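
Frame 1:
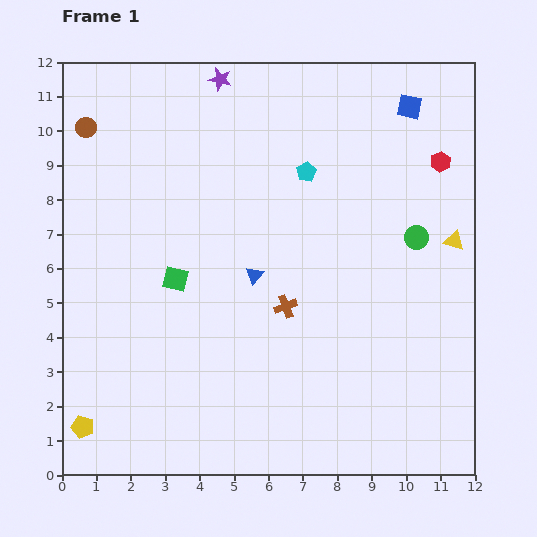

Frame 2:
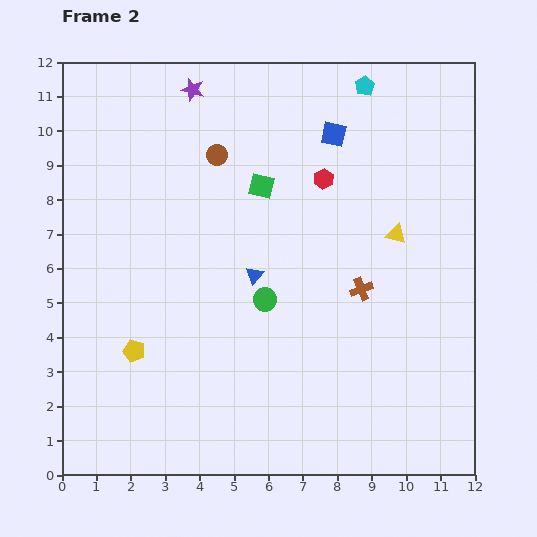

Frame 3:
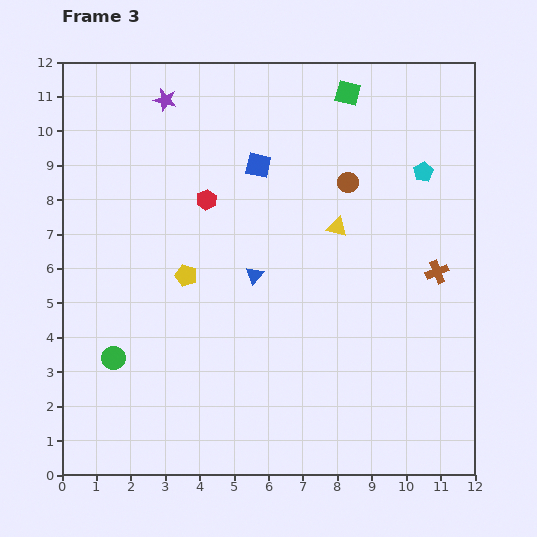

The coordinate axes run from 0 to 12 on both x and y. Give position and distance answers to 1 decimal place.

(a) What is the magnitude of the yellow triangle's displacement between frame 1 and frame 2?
1.7

The yellow triangle moved from (11.4, 6.8) to (9.7, 7.0), a distance of √(1.7² + 0.2²) ≈ 1.7.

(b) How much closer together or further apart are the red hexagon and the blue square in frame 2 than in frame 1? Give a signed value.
-0.5

Distance in frame 1: 1.8. Distance in frame 2: 1.3.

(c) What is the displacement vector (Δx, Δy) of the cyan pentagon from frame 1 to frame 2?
(1.7, 2.5)

The cyan pentagon was at (7.1, 8.8) in frame 1 and (8.8, 11.3) in frame 2.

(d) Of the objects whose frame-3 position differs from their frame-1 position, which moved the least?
the purple star

(moved 1.7)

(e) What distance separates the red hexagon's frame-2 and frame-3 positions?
3.5

The red hexagon moved from (7.6, 8.6) to (4.2, 8.0), a distance of √(3.4² + 0.6²) ≈ 3.5.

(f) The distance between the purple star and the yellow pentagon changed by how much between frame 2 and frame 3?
-2.7

Distance in frame 2: 7.8. Distance in frame 3: 5.1.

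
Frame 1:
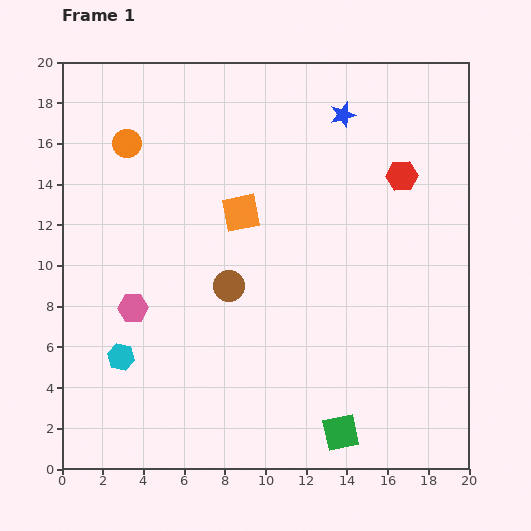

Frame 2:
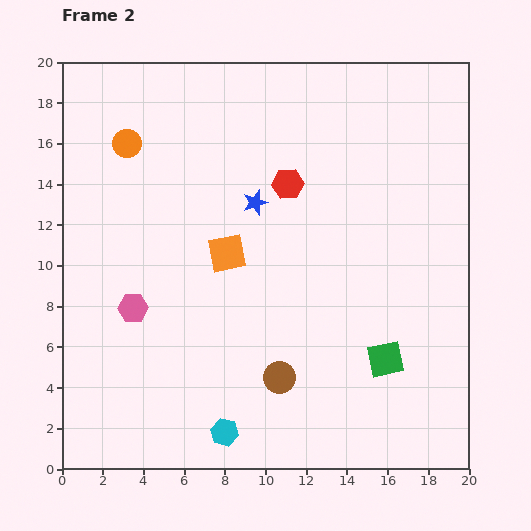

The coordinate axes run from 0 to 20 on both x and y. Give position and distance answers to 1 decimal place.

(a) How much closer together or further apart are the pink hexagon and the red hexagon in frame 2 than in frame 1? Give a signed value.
-5.0

Distance in frame 1: 14.7. Distance in frame 2: 9.7.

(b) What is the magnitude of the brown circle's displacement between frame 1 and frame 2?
5.1

The brown circle moved from (8.2, 9.0) to (10.7, 4.5), a distance of √(2.5² + 4.5²) ≈ 5.1.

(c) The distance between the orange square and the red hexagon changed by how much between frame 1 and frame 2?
-3.6

Distance in frame 1: 8.1. Distance in frame 2: 4.5.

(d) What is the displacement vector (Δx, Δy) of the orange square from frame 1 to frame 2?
(-0.7, -2.0)

The orange square was at (8.8, 12.6) in frame 1 and (8.1, 10.6) in frame 2.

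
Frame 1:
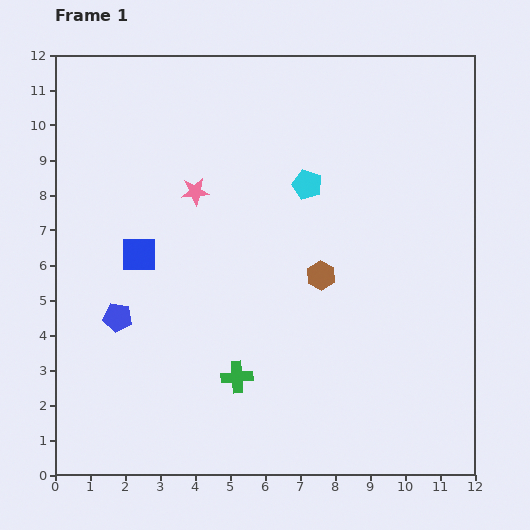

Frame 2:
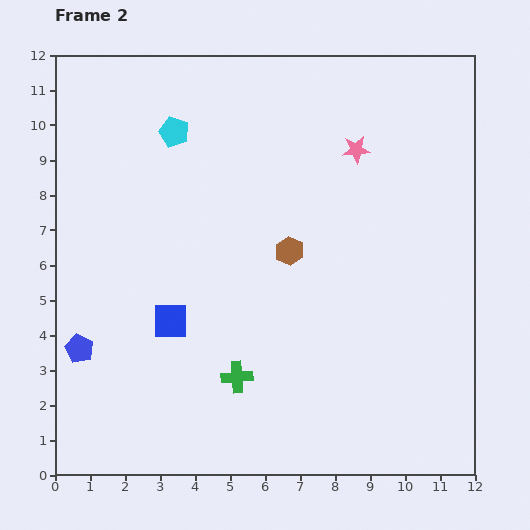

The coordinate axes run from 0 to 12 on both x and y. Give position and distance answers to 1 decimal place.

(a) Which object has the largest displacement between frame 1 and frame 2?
the pink star

(moved 4.8; next 4.1)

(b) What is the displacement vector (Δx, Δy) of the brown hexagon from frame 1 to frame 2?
(-0.9, 0.7)

The brown hexagon was at (7.6, 5.7) in frame 1 and (6.7, 6.4) in frame 2.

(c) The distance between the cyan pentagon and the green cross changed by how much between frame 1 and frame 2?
+1.3

Distance in frame 1: 5.9. Distance in frame 2: 7.2.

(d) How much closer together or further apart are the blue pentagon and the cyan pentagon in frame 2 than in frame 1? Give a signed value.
+0.2

Distance in frame 1: 6.6. Distance in frame 2: 6.8.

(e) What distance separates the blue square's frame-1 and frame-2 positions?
2.1

The blue square moved from (2.4, 6.3) to (3.3, 4.4), a distance of √(0.9² + 1.9²) ≈ 2.1.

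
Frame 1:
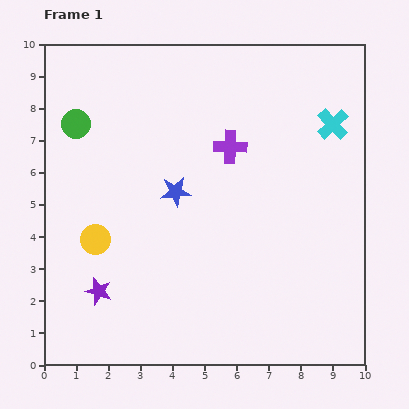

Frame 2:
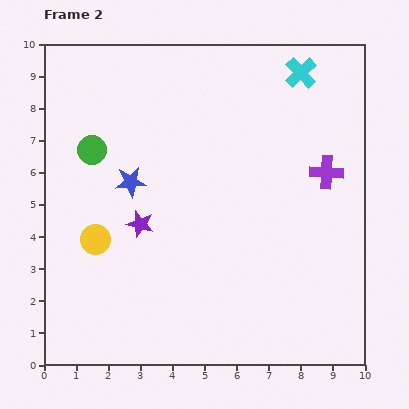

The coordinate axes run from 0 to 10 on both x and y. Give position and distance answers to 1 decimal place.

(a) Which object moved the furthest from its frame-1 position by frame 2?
the purple cross

(moved 3.1; next 2.5)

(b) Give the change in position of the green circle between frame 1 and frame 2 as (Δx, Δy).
(0.5, -0.8)

The green circle was at (1.0, 7.5) in frame 1 and (1.5, 6.7) in frame 2.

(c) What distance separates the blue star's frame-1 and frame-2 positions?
1.4

The blue star moved from (4.1, 5.4) to (2.7, 5.7), a distance of √(1.4² + 0.3²) ≈ 1.4.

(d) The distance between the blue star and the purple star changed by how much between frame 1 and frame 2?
-2.6

Distance in frame 1: 3.9. Distance in frame 2: 1.3.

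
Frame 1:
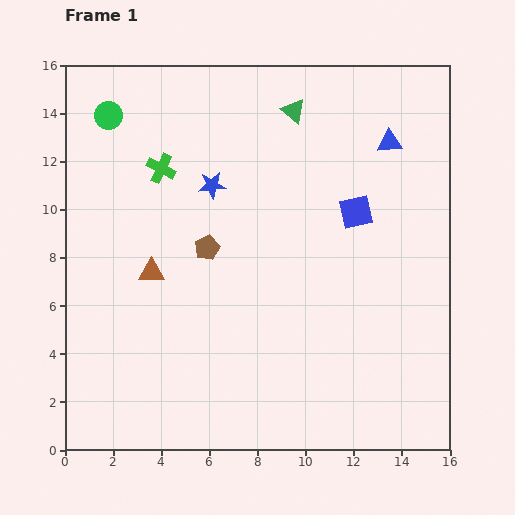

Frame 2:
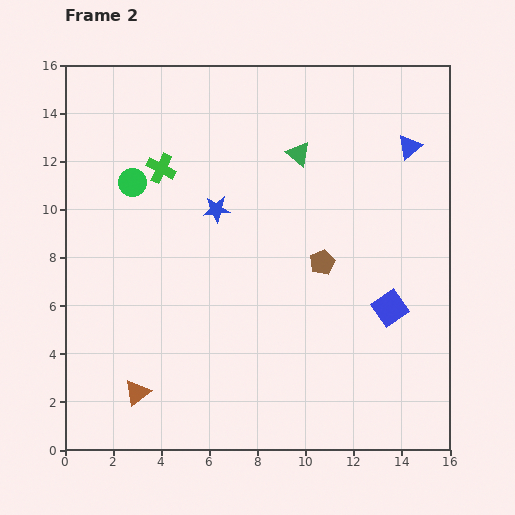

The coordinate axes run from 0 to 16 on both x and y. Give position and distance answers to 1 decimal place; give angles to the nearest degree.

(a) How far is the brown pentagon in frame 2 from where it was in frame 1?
4.8

The brown pentagon moved from (5.9, 8.4) to (10.7, 7.8), a distance of √(4.8² + 0.6²) ≈ 4.8.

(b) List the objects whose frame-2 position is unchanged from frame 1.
the green cross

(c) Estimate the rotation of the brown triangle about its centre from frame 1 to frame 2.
37° counter-clockwise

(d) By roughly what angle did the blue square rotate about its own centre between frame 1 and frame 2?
21° counter-clockwise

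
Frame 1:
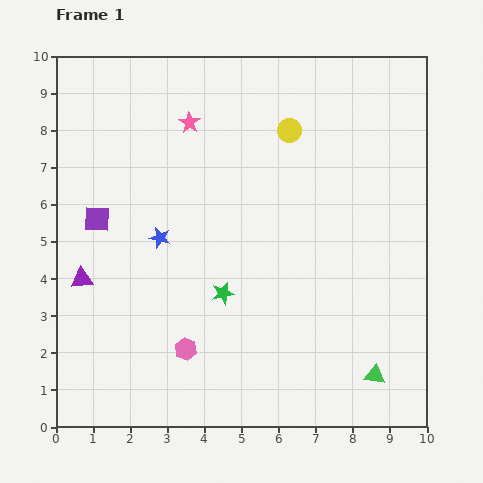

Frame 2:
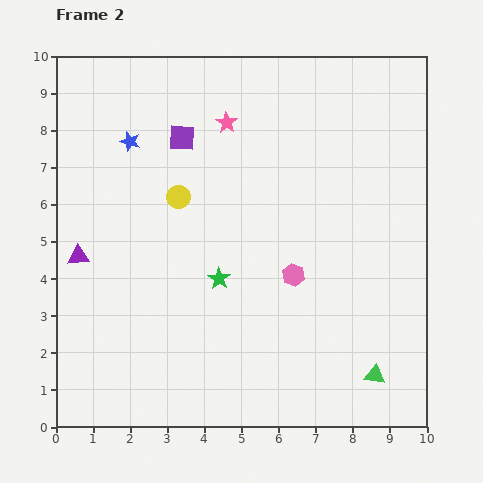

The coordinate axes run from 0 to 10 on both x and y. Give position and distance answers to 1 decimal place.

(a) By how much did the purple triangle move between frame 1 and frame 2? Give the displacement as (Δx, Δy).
(-0.1, 0.6)

The purple triangle was at (0.7, 4.0) in frame 1 and (0.6, 4.6) in frame 2.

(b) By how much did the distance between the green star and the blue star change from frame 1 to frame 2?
+2.1

Distance in frame 1: 2.3. Distance in frame 2: 4.4.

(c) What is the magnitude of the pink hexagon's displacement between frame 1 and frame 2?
3.5

The pink hexagon moved from (3.5, 2.1) to (6.4, 4.1), a distance of √(2.9² + 2.0²) ≈ 3.5.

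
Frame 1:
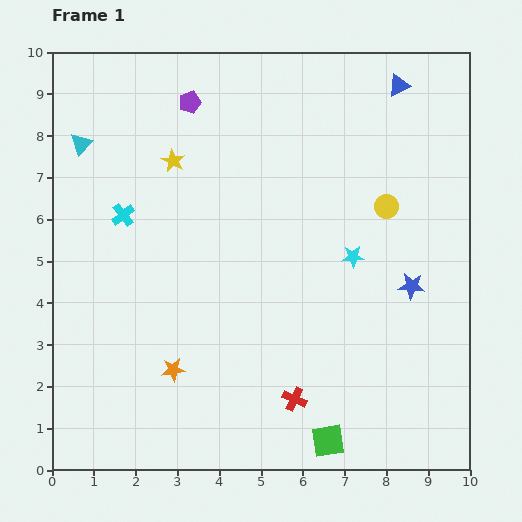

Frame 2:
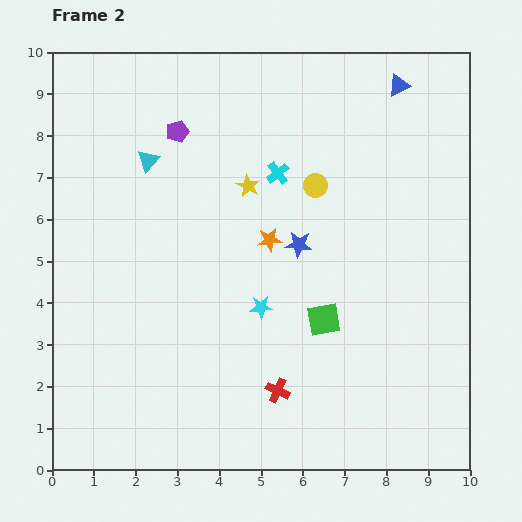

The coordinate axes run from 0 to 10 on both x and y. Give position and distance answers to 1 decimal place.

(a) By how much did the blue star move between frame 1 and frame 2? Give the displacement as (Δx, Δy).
(-2.7, 1.0)

The blue star was at (8.6, 4.4) in frame 1 and (5.9, 5.4) in frame 2.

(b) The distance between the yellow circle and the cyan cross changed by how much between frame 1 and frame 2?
-5.4

Distance in frame 1: 6.3. Distance in frame 2: 0.9.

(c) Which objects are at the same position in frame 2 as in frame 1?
the blue triangle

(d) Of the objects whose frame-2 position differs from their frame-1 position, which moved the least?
the red cross

(moved 0.4)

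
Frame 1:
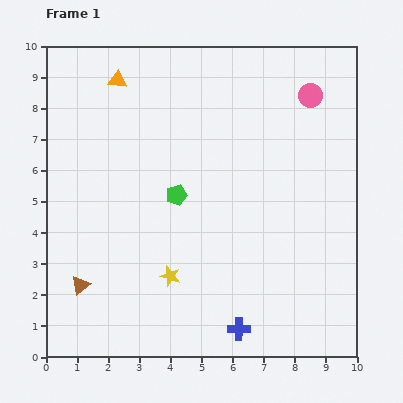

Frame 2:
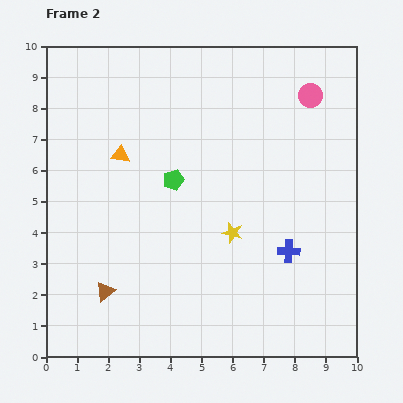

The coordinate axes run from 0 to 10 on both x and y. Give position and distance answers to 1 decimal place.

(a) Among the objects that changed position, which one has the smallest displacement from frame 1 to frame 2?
the green pentagon

(moved 0.5)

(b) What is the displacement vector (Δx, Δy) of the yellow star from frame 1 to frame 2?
(2.0, 1.4)

The yellow star was at (4.0, 2.6) in frame 1 and (6.0, 4.0) in frame 2.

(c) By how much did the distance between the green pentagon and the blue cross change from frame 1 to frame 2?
-0.3

Distance in frame 1: 4.7. Distance in frame 2: 4.4.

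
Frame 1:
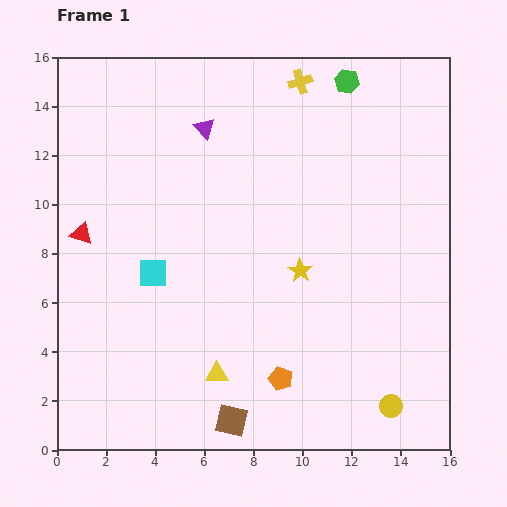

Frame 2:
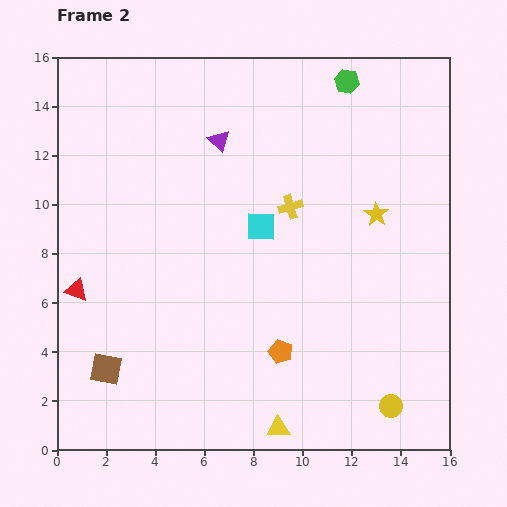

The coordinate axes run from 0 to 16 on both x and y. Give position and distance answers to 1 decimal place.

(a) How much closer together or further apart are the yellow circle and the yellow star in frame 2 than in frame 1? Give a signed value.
+1.2

Distance in frame 1: 6.6. Distance in frame 2: 7.8.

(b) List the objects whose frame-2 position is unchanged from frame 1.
the green hexagon, the yellow circle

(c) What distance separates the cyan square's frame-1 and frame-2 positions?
4.8

The cyan square moved from (3.9, 7.2) to (8.3, 9.1), a distance of √(4.4² + 1.9²) ≈ 4.8.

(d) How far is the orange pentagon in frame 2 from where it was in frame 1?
1.1

The orange pentagon moved from (9.1, 2.9) to (9.1, 4.0), a distance of √(0.0² + 1.1²) ≈ 1.1.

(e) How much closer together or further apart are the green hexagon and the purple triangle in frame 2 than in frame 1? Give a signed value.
-0.4

Distance in frame 1: 6.1. Distance in frame 2: 5.7.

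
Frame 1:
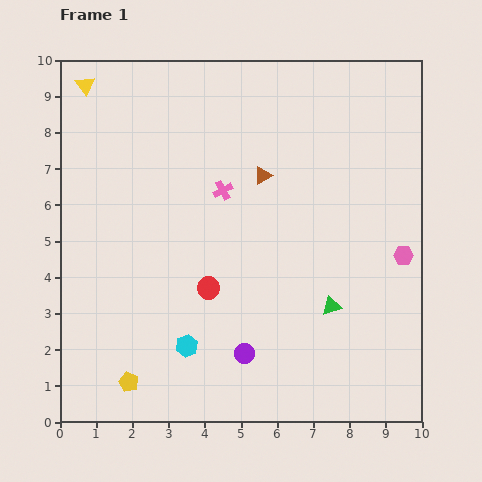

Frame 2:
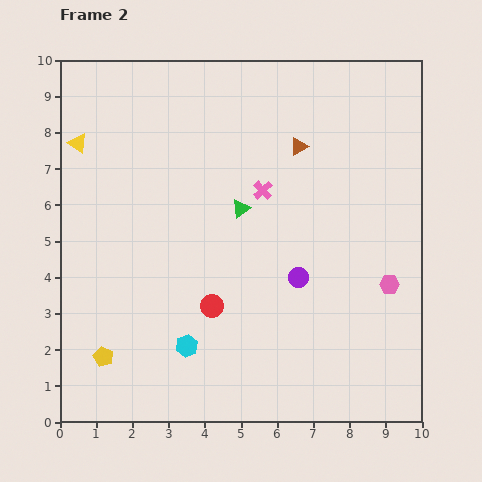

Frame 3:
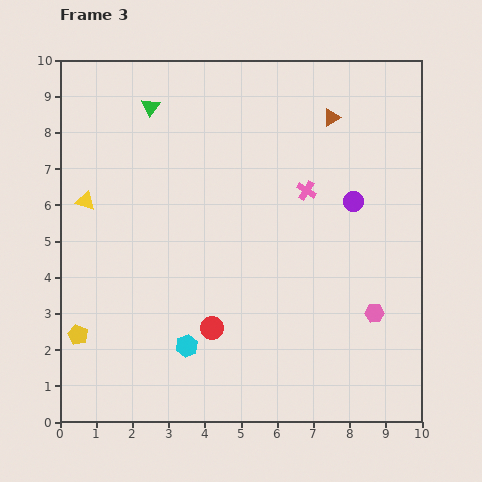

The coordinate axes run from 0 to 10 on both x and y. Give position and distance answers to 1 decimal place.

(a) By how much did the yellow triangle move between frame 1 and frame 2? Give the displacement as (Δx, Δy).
(-0.2, -1.6)

The yellow triangle was at (0.7, 9.3) in frame 1 and (0.5, 7.7) in frame 2.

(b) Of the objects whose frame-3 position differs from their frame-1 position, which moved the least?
the red circle

(moved 1.1)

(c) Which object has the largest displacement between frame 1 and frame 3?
the green triangle

(moved 7.4; next 5.2)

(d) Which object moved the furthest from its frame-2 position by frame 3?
the green triangle

(moved 3.8; next 2.6)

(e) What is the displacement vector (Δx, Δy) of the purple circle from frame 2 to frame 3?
(1.5, 2.1)

The purple circle was at (6.6, 4.0) in frame 2 and (8.1, 6.1) in frame 3.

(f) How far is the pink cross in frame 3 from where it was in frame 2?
1.2

The pink cross moved from (5.6, 6.4) to (6.8, 6.4), a distance of √(1.2² + 0.0²) ≈ 1.2.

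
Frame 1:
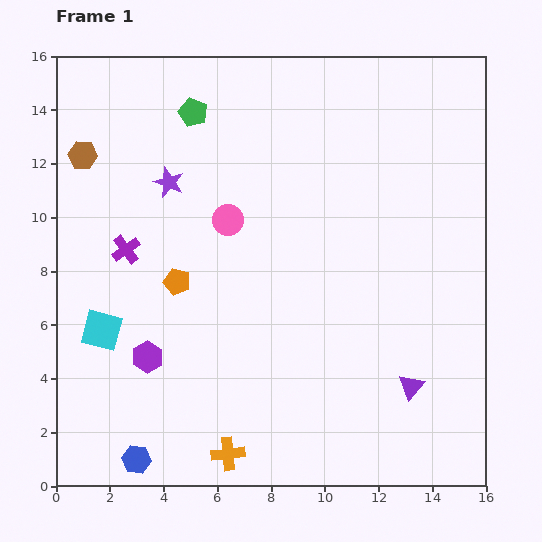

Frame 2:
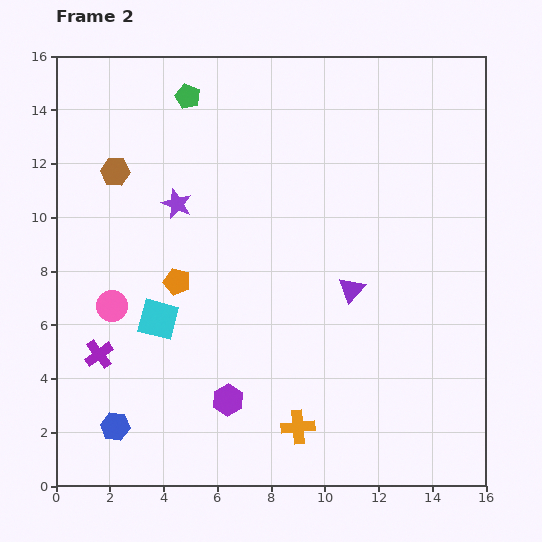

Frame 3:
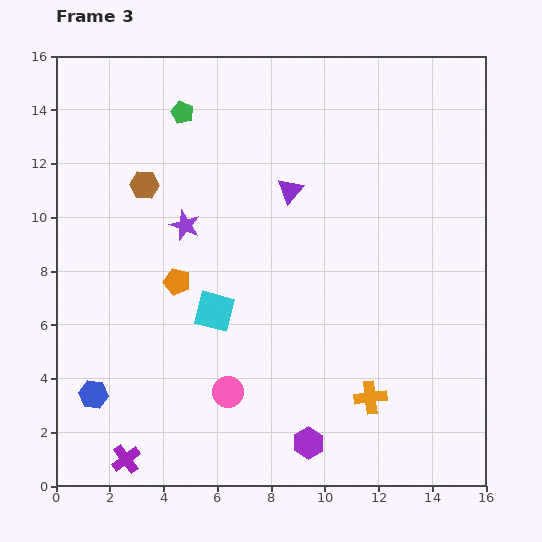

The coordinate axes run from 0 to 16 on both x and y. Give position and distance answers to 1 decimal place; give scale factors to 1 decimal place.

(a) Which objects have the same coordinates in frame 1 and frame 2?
the orange pentagon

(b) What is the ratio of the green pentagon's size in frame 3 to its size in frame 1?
0.8×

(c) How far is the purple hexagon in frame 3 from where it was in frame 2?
3.4

The purple hexagon moved from (6.4, 3.2) to (9.4, 1.6), a distance of √(3.0² + 1.6²) ≈ 3.4.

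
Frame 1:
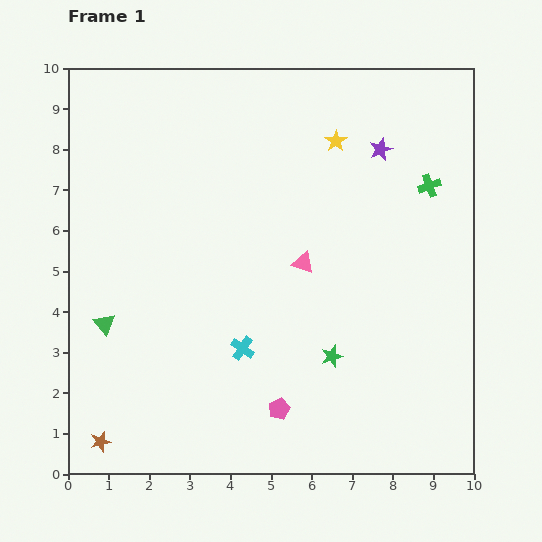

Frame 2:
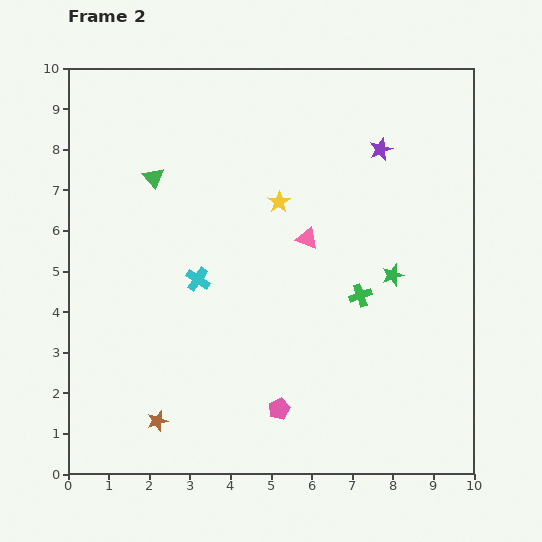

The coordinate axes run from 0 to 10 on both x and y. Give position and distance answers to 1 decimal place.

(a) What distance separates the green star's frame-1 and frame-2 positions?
2.5

The green star moved from (6.5, 2.9) to (8.0, 4.9), a distance of √(1.5² + 2.0²) ≈ 2.5.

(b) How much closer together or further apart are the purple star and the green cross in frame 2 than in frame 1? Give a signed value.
+2.1

Distance in frame 1: 1.5. Distance in frame 2: 3.6.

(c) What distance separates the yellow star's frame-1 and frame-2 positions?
2.1

The yellow star moved from (6.6, 8.2) to (5.2, 6.7), a distance of √(1.4² + 1.5²) ≈ 2.1.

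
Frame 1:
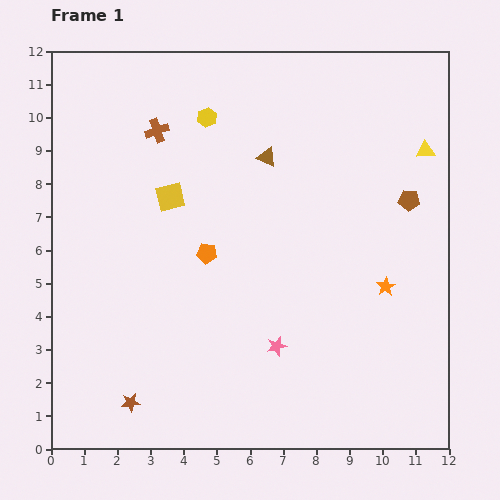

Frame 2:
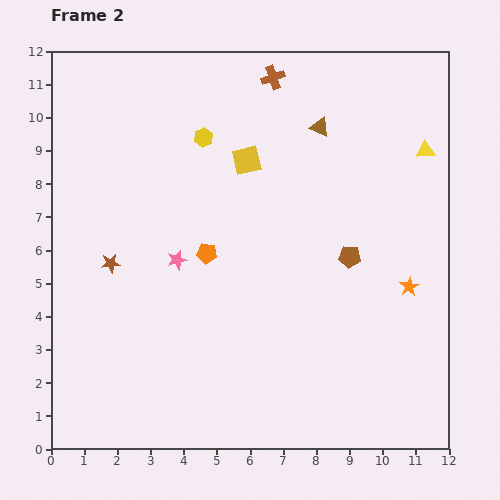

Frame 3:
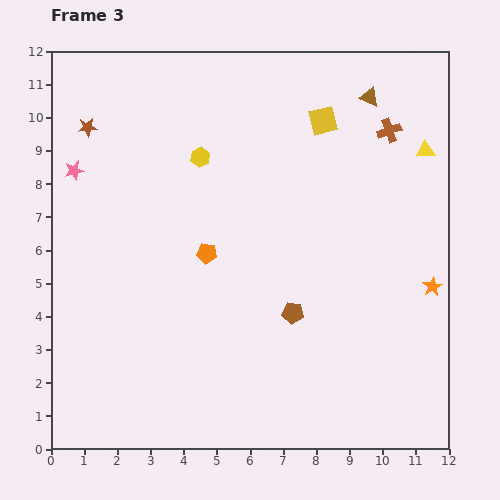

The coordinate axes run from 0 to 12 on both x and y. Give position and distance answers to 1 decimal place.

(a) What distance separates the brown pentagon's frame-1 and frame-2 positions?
2.5

The brown pentagon moved from (10.8, 7.5) to (9.0, 5.8), a distance of √(1.8² + 1.7²) ≈ 2.5.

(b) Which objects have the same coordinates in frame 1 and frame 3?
the yellow triangle, the orange pentagon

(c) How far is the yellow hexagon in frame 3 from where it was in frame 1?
1.2

The yellow hexagon moved from (4.7, 10.0) to (4.5, 8.8), a distance of √(0.2² + 1.2²) ≈ 1.2.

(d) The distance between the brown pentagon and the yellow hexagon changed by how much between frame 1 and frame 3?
-1.1

Distance in frame 1: 6.6. Distance in frame 3: 5.5.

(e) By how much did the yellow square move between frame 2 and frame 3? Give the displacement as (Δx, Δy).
(2.3, 1.2)

The yellow square was at (5.9, 8.7) in frame 2 and (8.2, 9.9) in frame 3.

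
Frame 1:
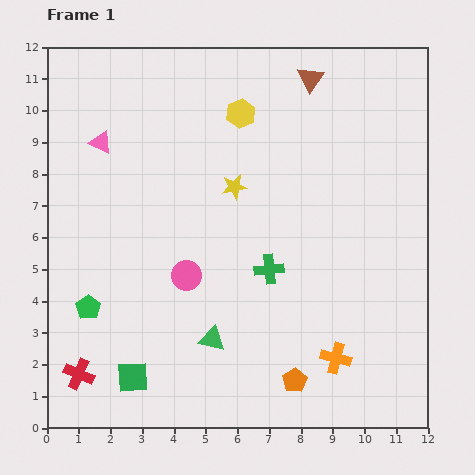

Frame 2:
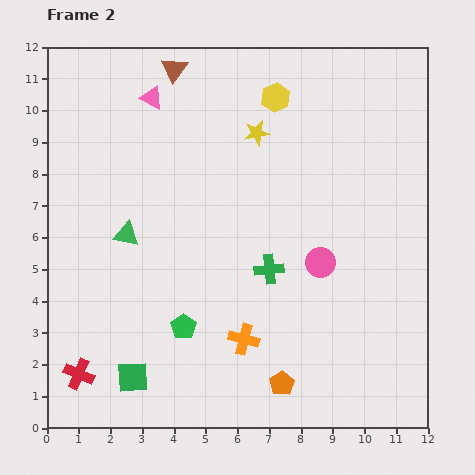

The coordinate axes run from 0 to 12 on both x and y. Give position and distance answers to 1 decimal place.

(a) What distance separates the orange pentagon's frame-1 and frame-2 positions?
0.4

The orange pentagon moved from (7.8, 1.5) to (7.4, 1.4), a distance of √(0.4² + 0.1²) ≈ 0.4.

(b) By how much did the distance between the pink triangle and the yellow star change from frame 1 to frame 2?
-0.9

Distance in frame 1: 4.4. Distance in frame 2: 3.5.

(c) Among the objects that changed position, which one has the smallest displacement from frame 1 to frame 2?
the orange pentagon

(moved 0.4)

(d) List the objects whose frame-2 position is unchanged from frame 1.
the red cross, the green square, the green cross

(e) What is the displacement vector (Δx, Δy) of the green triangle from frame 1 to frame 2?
(-2.7, 3.3)

The green triangle was at (5.2, 2.8) in frame 1 and (2.5, 6.1) in frame 2.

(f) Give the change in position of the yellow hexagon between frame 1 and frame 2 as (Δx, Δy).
(1.1, 0.5)

The yellow hexagon was at (6.1, 9.9) in frame 1 and (7.2, 10.4) in frame 2.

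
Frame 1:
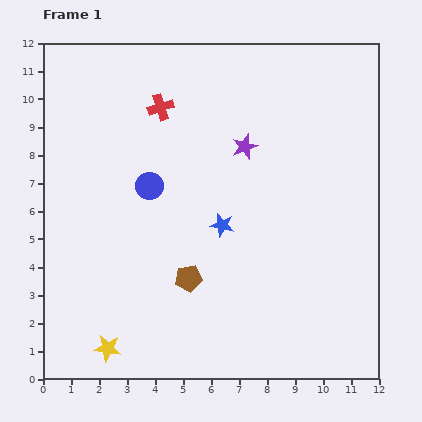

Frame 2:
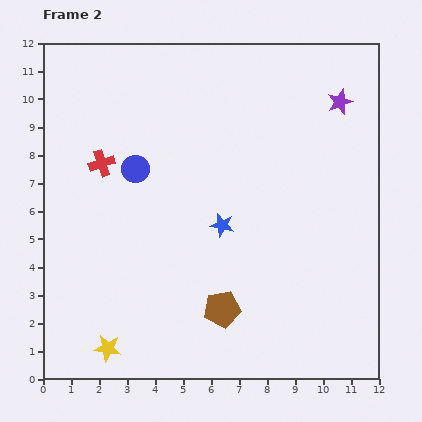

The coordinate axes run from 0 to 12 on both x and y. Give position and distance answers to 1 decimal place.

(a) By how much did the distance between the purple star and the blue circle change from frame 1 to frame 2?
+4.0

Distance in frame 1: 3.7. Distance in frame 2: 7.7.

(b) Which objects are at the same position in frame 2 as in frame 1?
the yellow star, the blue star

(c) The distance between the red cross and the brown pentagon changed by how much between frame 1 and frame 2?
+0.5

Distance in frame 1: 6.2. Distance in frame 2: 6.7.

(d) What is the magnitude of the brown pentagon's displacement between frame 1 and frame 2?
1.6

The brown pentagon moved from (5.2, 3.6) to (6.4, 2.5), a distance of √(1.2² + 1.1²) ≈ 1.6.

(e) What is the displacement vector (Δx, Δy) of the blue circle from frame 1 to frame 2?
(-0.5, 0.6)

The blue circle was at (3.8, 6.9) in frame 1 and (3.3, 7.5) in frame 2.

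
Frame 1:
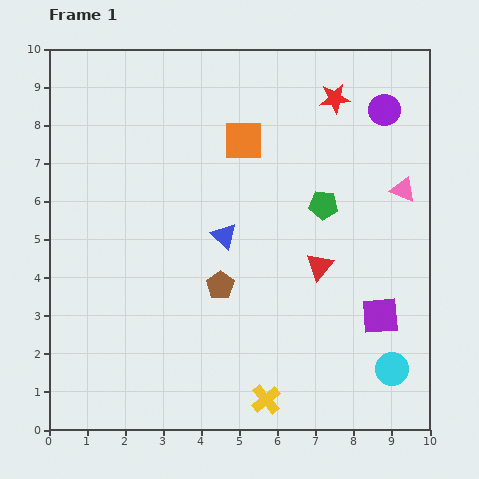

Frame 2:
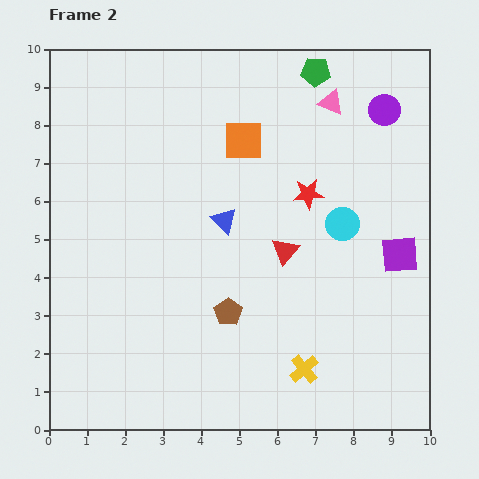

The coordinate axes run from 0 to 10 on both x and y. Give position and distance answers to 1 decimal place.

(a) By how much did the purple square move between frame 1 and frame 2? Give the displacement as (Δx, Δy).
(0.5, 1.6)

The purple square was at (8.7, 3.0) in frame 1 and (9.2, 4.6) in frame 2.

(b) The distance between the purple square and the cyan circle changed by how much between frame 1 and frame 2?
+0.3

Distance in frame 1: 1.4. Distance in frame 2: 1.7.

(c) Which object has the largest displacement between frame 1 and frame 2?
the cyan circle

(moved 4.0; next 3.5)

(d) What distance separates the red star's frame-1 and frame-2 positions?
2.6

The red star moved from (7.5, 8.7) to (6.8, 6.2), a distance of √(0.7² + 2.5²) ≈ 2.6.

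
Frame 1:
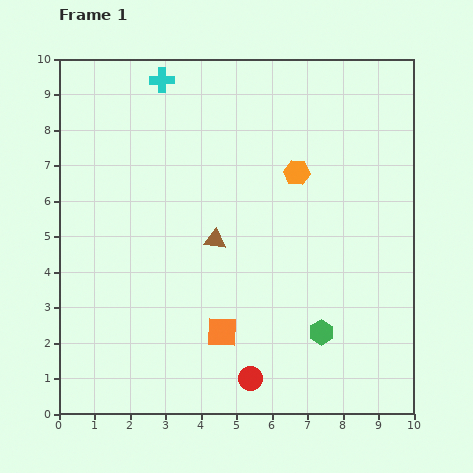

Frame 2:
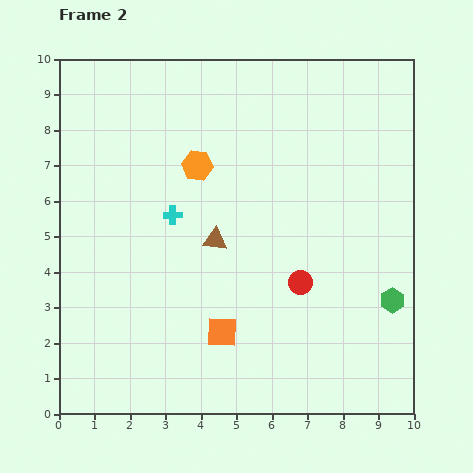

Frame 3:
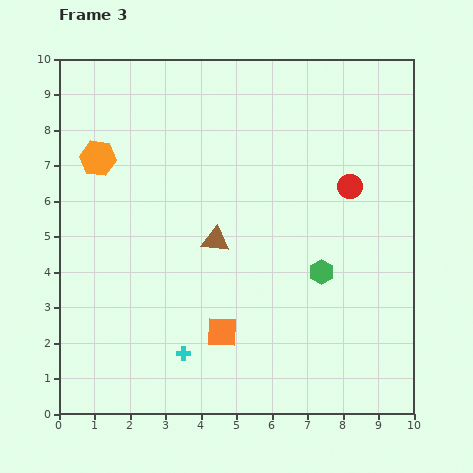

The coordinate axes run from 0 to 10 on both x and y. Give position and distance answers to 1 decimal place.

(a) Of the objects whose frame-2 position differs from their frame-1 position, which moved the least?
the green hexagon

(moved 2.2)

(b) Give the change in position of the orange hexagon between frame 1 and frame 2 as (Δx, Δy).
(-2.8, 0.2)

The orange hexagon was at (6.7, 6.8) in frame 1 and (3.9, 7.0) in frame 2.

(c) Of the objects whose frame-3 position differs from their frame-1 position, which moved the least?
the green hexagon

(moved 1.7)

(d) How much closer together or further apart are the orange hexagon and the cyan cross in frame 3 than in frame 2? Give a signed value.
+4.4

Distance in frame 2: 1.6. Distance in frame 3: 6.0.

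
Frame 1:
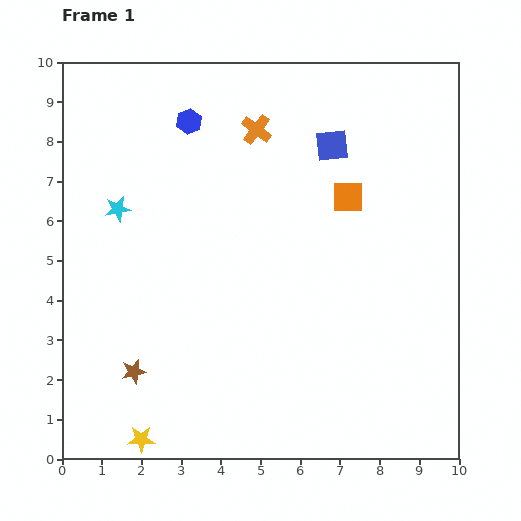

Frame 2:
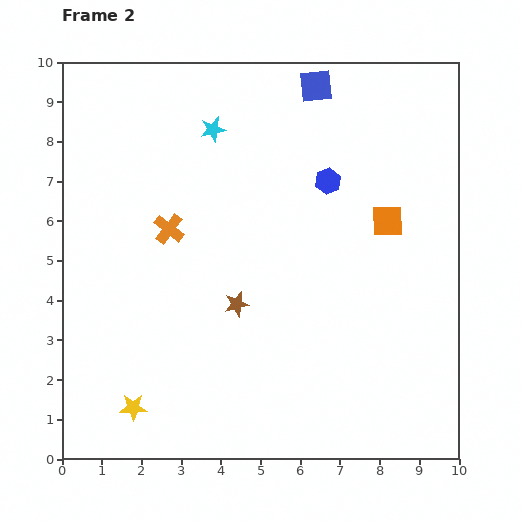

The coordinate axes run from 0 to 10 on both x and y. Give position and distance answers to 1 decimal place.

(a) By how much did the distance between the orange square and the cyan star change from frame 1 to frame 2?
-0.8

Distance in frame 1: 5.8. Distance in frame 2: 5.0.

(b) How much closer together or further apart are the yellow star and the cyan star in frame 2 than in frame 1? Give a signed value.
+1.5

Distance in frame 1: 5.8. Distance in frame 2: 7.3.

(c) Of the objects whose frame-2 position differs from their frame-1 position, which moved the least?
the yellow star

(moved 0.8)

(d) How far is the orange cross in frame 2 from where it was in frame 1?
3.3

The orange cross moved from (4.9, 8.3) to (2.7, 5.8), a distance of √(2.2² + 2.5²) ≈ 3.3.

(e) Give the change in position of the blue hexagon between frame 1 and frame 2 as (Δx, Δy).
(3.5, -1.5)

The blue hexagon was at (3.2, 8.5) in frame 1 and (6.7, 7.0) in frame 2.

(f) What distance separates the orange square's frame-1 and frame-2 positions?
1.2

The orange square moved from (7.2, 6.6) to (8.2, 6.0), a distance of √(1.0² + 0.6²) ≈ 1.2.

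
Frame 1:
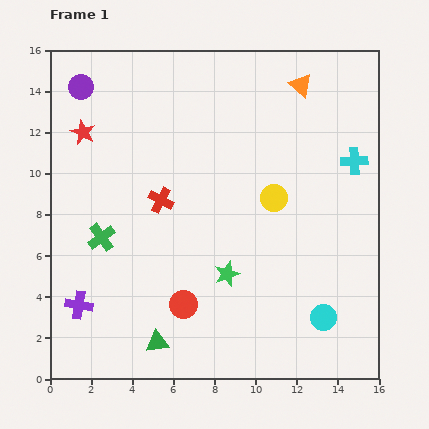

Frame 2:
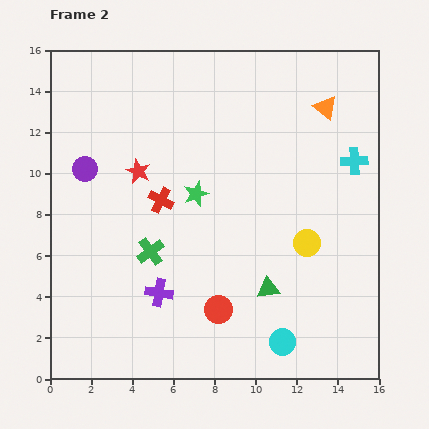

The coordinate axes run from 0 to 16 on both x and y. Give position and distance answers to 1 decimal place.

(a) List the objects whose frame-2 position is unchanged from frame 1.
the red cross, the cyan cross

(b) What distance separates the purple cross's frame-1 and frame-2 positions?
3.9

The purple cross moved from (1.4, 3.6) to (5.3, 4.2), a distance of √(3.9² + 0.6²) ≈ 3.9.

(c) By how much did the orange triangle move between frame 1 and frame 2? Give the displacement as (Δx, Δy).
(1.2, -1.1)

The orange triangle was at (12.2, 14.3) in frame 1 and (13.4, 13.2) in frame 2.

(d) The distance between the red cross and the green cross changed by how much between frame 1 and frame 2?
-0.9

Distance in frame 1: 3.4. Distance in frame 2: 2.5.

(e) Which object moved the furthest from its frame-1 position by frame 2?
the green triangle

(moved 6.0; next 4.2)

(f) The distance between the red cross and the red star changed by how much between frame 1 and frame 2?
-3.2

Distance in frame 1: 5.0. Distance in frame 2: 1.8.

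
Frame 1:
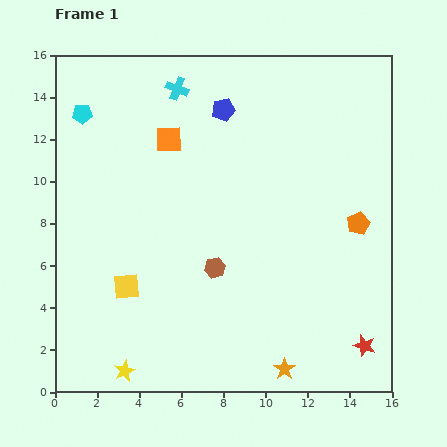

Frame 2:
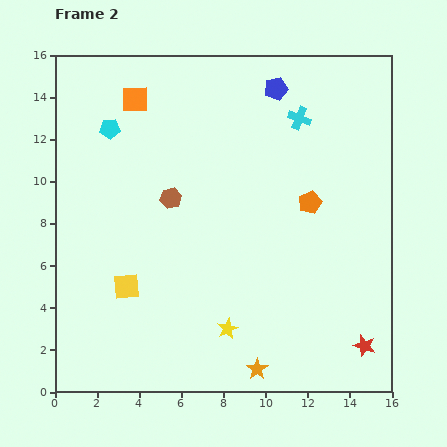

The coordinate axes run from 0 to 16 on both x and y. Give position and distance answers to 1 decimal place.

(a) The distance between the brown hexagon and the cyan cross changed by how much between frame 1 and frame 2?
-1.5

Distance in frame 1: 8.7. Distance in frame 2: 7.2.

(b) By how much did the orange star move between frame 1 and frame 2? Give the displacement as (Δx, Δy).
(-1.3, 0.0)

The orange star was at (10.9, 1.1) in frame 1 and (9.6, 1.1) in frame 2.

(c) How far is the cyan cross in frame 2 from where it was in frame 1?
6.0

The cyan cross moved from (5.8, 14.4) to (11.6, 13.0), a distance of √(5.8² + 1.4²) ≈ 6.0.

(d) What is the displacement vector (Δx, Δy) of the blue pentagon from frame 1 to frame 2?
(2.5, 1.0)

The blue pentagon was at (8.0, 13.4) in frame 1 and (10.5, 14.4) in frame 2.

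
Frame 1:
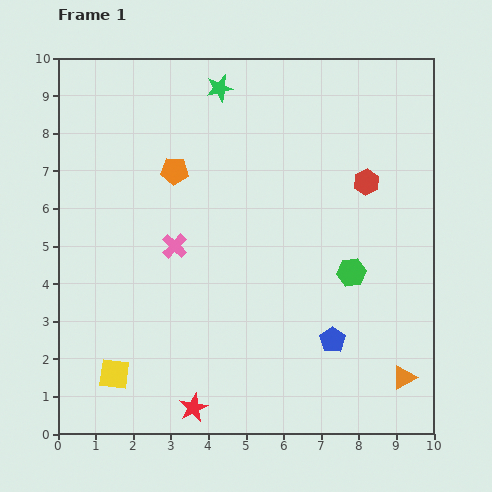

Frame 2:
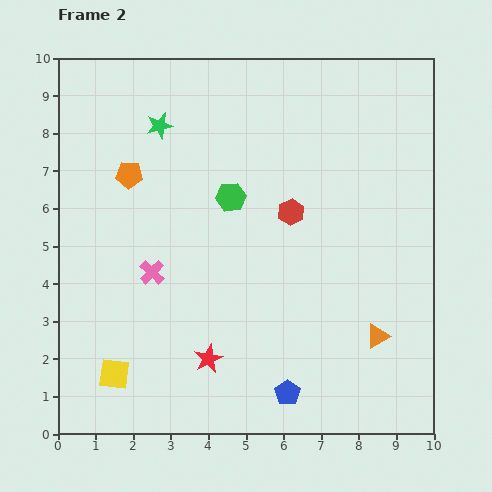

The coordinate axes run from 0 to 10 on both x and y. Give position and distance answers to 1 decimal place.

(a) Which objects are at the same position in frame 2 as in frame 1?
the yellow square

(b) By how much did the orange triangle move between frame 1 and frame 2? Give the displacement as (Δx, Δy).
(-0.7, 1.1)

The orange triangle was at (9.2, 1.5) in frame 1 and (8.5, 2.6) in frame 2.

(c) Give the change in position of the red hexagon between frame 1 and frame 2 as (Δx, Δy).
(-2.0, -0.8)

The red hexagon was at (8.2, 6.7) in frame 1 and (6.2, 5.9) in frame 2.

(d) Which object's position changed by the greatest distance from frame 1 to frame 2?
the green hexagon

(moved 3.8; next 2.2)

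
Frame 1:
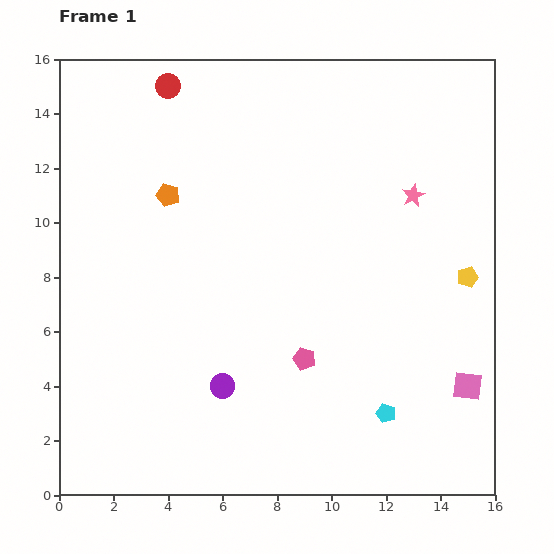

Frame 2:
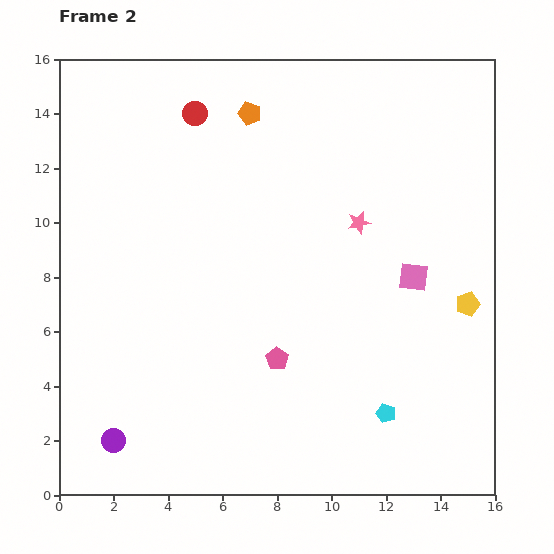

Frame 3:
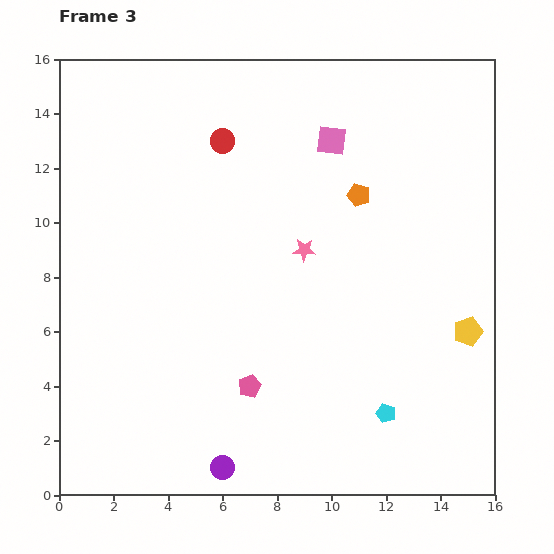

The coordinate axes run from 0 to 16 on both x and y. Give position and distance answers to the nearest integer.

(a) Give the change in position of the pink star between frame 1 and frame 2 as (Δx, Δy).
(-2, -1)

The pink star was at (13, 11) in frame 1 and (11, 10) in frame 2.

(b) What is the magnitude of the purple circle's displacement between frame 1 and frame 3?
3

The purple circle moved from (6, 4) to (6, 1), a distance of √(0² + 3²) ≈ 3.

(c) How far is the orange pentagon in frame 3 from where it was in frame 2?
5

The orange pentagon moved from (7, 14) to (11, 11), a distance of √(4² + 3²) ≈ 5.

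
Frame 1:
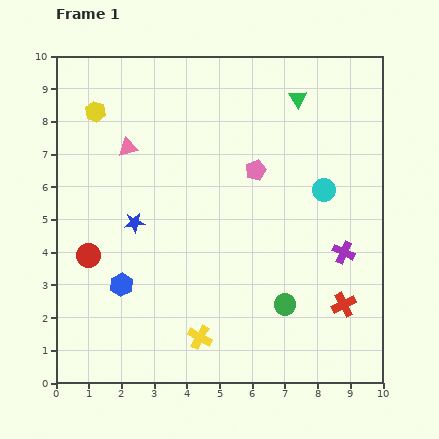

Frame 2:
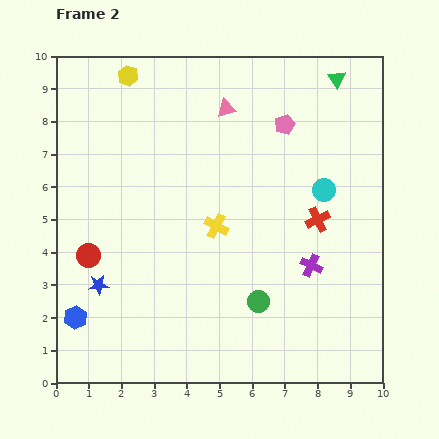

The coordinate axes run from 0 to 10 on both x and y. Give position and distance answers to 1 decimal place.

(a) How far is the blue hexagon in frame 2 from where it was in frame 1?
1.7

The blue hexagon moved from (2.0, 3.0) to (0.6, 2.0), a distance of √(1.4² + 1.0²) ≈ 1.7.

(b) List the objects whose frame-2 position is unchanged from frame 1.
the red circle, the cyan circle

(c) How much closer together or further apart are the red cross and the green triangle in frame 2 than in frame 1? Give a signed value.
-2.2

Distance in frame 1: 6.5. Distance in frame 2: 4.3.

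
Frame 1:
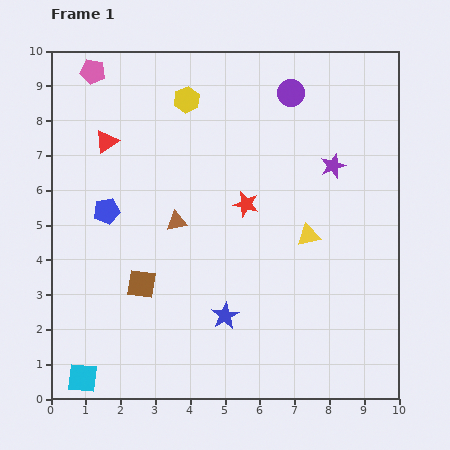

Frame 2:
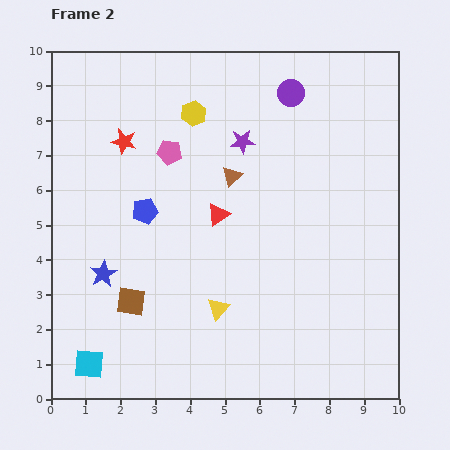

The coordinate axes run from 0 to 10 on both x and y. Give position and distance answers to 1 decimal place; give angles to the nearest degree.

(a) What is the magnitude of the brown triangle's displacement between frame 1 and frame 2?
2.1

The brown triangle moved from (3.6, 5.1) to (5.2, 6.4), a distance of √(1.6² + 1.3²) ≈ 2.1.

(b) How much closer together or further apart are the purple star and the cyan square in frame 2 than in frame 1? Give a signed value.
-1.6

Distance in frame 1: 9.4. Distance in frame 2: 7.8.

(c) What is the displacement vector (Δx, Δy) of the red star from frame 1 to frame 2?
(-3.5, 1.8)

The red star was at (5.6, 5.6) in frame 1 and (2.1, 7.4) in frame 2.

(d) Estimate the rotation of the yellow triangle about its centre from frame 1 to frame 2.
36° counter-clockwise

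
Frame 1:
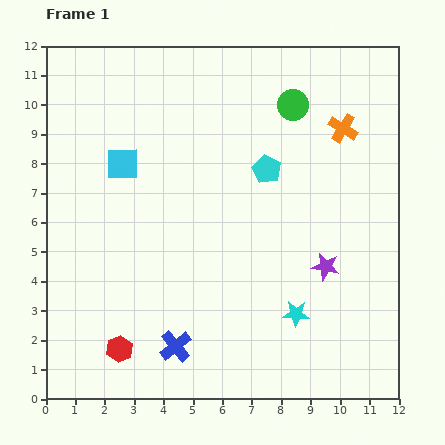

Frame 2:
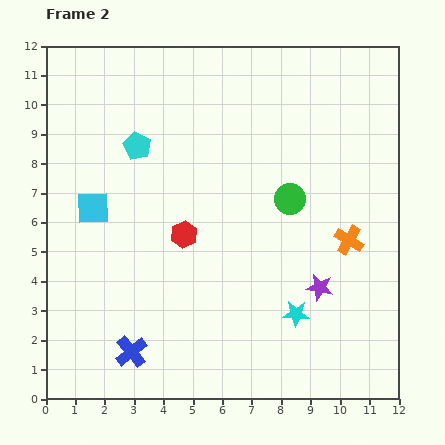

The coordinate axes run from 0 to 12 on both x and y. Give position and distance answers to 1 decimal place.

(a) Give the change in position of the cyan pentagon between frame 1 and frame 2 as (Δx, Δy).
(-4.4, 0.8)

The cyan pentagon was at (7.5, 7.8) in frame 1 and (3.1, 8.6) in frame 2.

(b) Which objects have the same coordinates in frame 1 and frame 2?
the cyan star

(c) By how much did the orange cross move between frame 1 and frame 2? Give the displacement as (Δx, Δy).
(0.2, -3.8)

The orange cross was at (10.1, 9.2) in frame 1 and (10.3, 5.4) in frame 2.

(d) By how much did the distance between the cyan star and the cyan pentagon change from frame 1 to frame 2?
+2.9

Distance in frame 1: 5.0. Distance in frame 2: 7.9.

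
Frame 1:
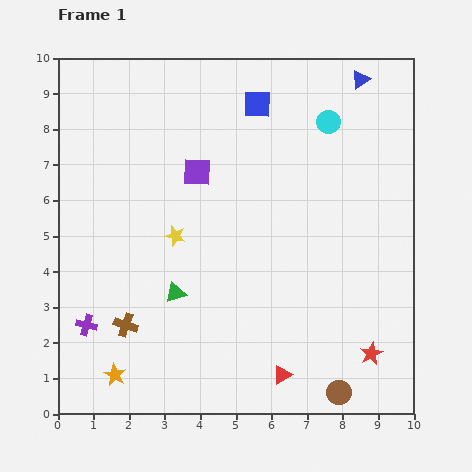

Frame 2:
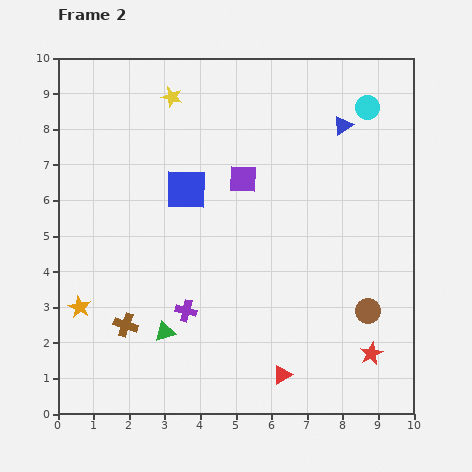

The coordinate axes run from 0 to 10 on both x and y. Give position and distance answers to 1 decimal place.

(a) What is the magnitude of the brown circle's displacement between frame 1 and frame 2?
2.4

The brown circle moved from (7.9, 0.6) to (8.7, 2.9), a distance of √(0.8² + 2.3²) ≈ 2.4.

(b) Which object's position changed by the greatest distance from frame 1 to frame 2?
the yellow star

(moved 3.9; next 3.1)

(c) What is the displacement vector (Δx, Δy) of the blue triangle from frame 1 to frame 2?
(-0.5, -1.3)

The blue triangle was at (8.5, 9.4) in frame 1 and (8.0, 8.1) in frame 2.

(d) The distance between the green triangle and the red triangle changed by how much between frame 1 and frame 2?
-0.3

Distance in frame 1: 3.8. Distance in frame 2: 3.5.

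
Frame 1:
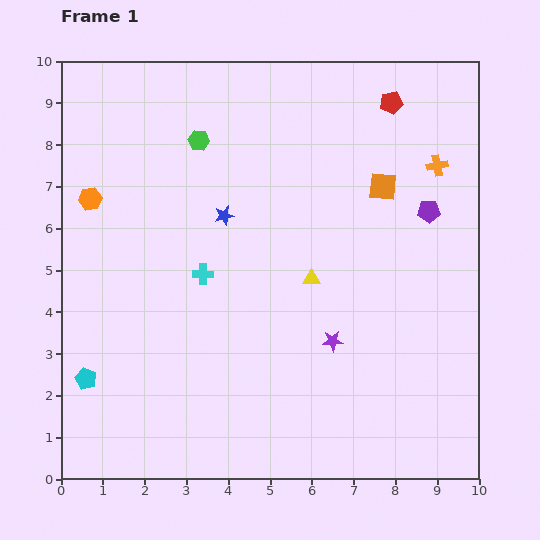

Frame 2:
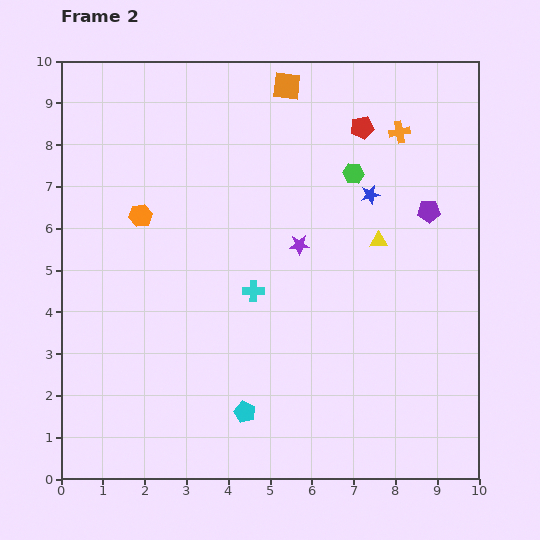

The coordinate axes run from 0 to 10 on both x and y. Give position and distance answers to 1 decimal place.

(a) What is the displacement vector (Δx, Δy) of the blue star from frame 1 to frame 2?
(3.5, 0.5)

The blue star was at (3.9, 6.3) in frame 1 and (7.4, 6.8) in frame 2.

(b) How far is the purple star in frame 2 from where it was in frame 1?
2.4

The purple star moved from (6.5, 3.3) to (5.7, 5.6), a distance of √(0.8² + 2.3²) ≈ 2.4.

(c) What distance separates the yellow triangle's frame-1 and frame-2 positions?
1.8

The yellow triangle moved from (6.0, 4.8) to (7.6, 5.7), a distance of √(1.6² + 0.9²) ≈ 1.8.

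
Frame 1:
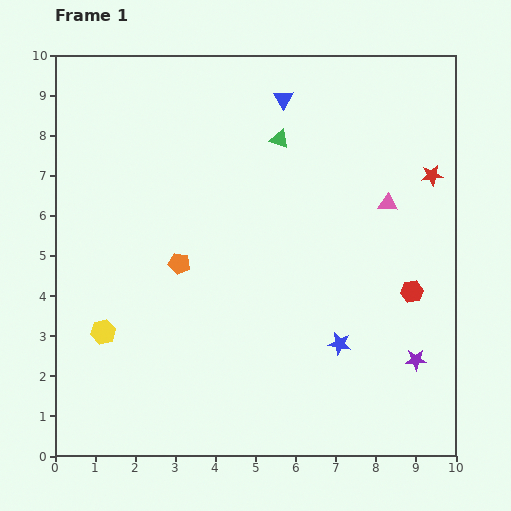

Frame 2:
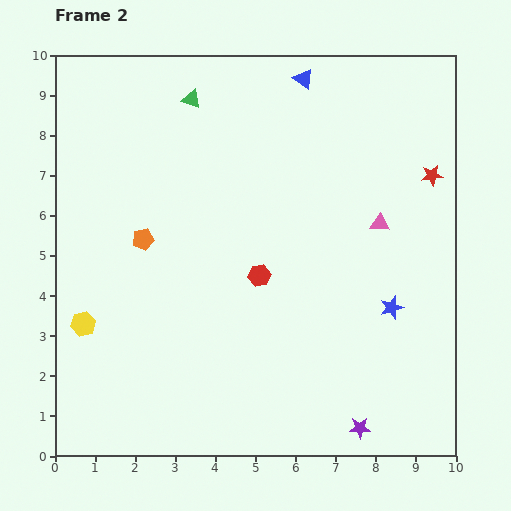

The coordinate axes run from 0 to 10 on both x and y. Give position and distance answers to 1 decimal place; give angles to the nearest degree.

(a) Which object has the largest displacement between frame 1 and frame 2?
the red hexagon

(moved 3.8; next 2.4)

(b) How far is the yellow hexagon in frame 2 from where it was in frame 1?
0.5

The yellow hexagon moved from (1.2, 3.1) to (0.7, 3.3), a distance of √(0.5² + 0.2²) ≈ 0.5.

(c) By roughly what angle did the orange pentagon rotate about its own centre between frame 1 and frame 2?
25° counter-clockwise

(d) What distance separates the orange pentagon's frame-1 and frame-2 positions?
1.1

The orange pentagon moved from (3.1, 4.8) to (2.2, 5.4), a distance of √(0.9² + 0.6²) ≈ 1.1.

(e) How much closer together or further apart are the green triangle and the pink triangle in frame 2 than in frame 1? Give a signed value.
+2.5

Distance in frame 1: 3.1. Distance in frame 2: 5.6.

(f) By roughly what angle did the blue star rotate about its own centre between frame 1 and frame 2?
30° counter-clockwise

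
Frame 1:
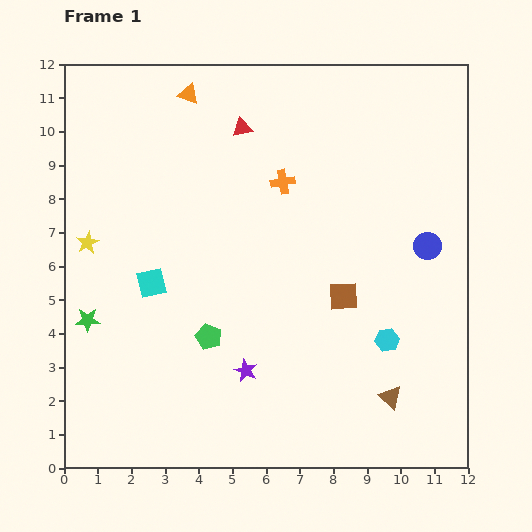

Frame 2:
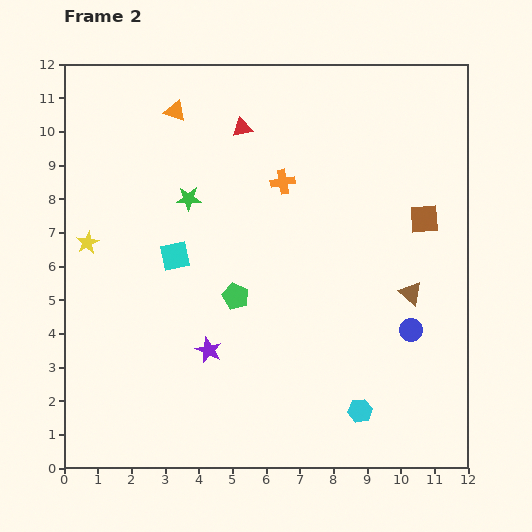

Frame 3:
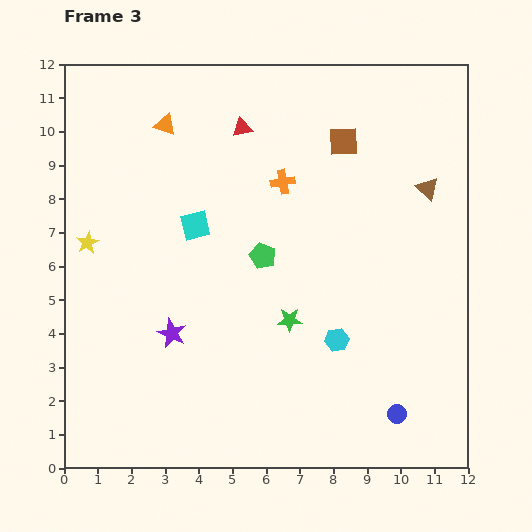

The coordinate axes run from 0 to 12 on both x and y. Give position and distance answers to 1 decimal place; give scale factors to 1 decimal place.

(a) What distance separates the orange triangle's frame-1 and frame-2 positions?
0.6

The orange triangle moved from (3.7, 11.1) to (3.3, 10.6), a distance of √(0.4² + 0.5²) ≈ 0.6.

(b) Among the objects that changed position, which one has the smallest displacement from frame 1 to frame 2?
the orange triangle

(moved 0.6)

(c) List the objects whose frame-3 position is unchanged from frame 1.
the yellow star, the red triangle, the orange cross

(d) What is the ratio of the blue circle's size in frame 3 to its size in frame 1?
0.7×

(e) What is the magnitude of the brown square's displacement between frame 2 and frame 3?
3.3

The brown square moved from (10.7, 7.4) to (8.3, 9.7), a distance of √(2.4² + 2.3²) ≈ 3.3.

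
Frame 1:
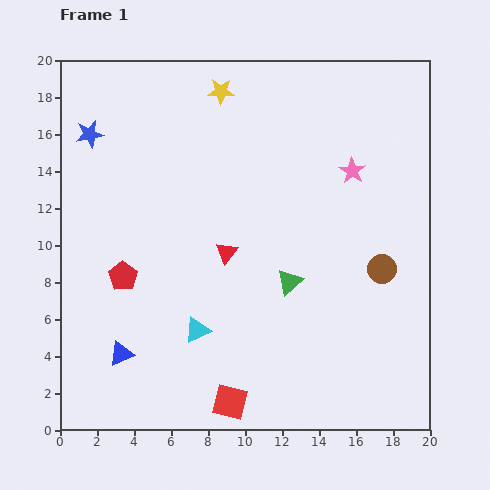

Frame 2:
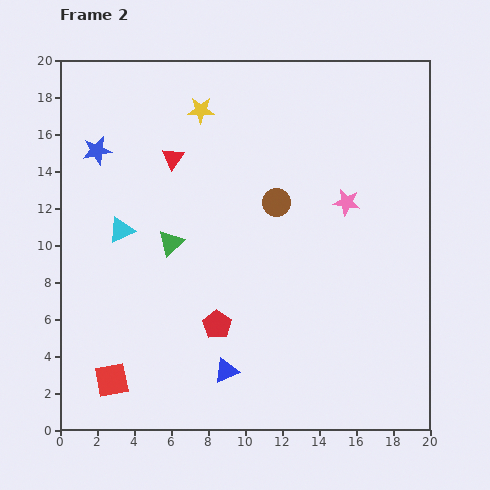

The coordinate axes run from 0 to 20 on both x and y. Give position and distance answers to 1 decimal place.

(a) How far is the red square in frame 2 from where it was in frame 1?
6.5

The red square moved from (9.2, 1.5) to (2.8, 2.7), a distance of √(6.4² + 1.2²) ≈ 6.5.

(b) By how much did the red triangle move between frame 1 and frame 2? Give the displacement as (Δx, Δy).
(-2.9, 5.1)

The red triangle was at (9.0, 9.6) in frame 1 and (6.1, 14.7) in frame 2.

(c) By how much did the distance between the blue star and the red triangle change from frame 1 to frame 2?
-5.7

Distance in frame 1: 9.8. Distance in frame 2: 4.1.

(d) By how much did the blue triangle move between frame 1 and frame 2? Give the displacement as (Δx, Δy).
(5.7, -0.9)

The blue triangle was at (3.3, 4.1) in frame 1 and (9.0, 3.2) in frame 2.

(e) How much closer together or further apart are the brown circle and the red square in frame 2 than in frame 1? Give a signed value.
+2.2

Distance in frame 1: 10.9. Distance in frame 2: 13.1.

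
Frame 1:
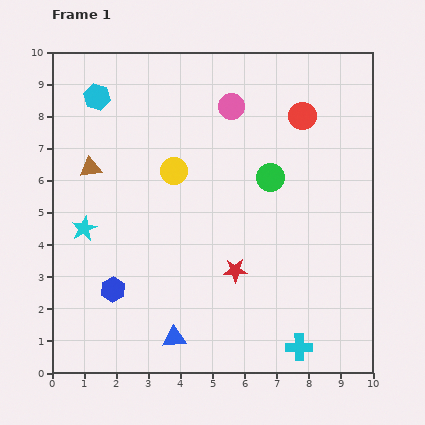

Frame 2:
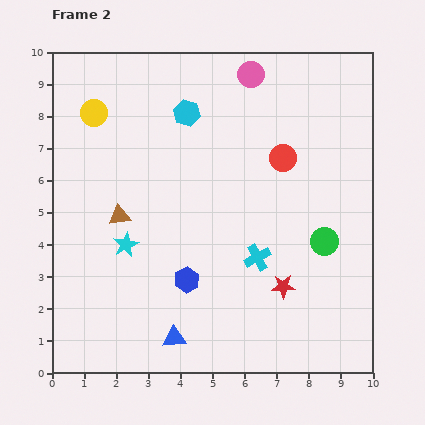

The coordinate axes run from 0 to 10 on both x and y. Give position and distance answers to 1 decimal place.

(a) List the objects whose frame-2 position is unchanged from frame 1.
the blue triangle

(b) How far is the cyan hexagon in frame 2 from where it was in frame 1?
2.8

The cyan hexagon moved from (1.4, 8.6) to (4.2, 8.1), a distance of √(2.8² + 0.5²) ≈ 2.8.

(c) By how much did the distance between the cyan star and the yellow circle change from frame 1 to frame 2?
+0.9

Distance in frame 1: 3.3. Distance in frame 2: 4.2.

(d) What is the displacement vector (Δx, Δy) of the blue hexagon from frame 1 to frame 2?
(2.3, 0.3)

The blue hexagon was at (1.9, 2.6) in frame 1 and (4.2, 2.9) in frame 2.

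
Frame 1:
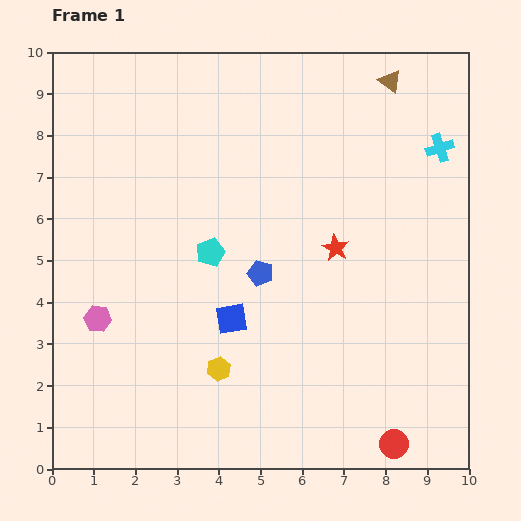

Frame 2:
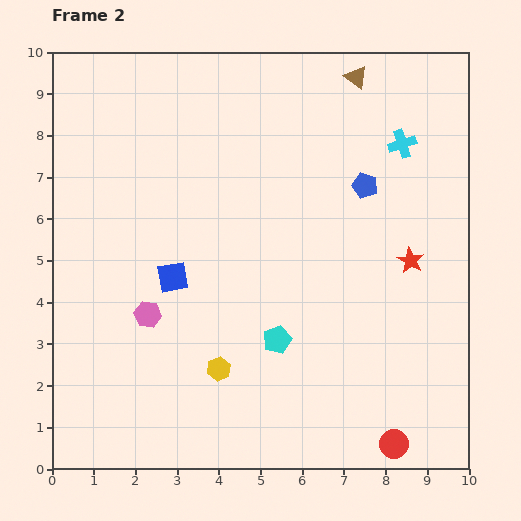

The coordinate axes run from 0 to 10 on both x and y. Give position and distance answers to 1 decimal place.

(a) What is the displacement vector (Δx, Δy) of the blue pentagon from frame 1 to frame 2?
(2.5, 2.1)

The blue pentagon was at (5.0, 4.7) in frame 1 and (7.5, 6.8) in frame 2.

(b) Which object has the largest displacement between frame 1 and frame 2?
the blue pentagon

(moved 3.3; next 2.6)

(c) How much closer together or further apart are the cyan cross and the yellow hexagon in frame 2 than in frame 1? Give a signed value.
-0.5

Distance in frame 1: 7.5. Distance in frame 2: 7.0.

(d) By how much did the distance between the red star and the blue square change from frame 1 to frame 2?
+2.7

Distance in frame 1: 3.0. Distance in frame 2: 5.7.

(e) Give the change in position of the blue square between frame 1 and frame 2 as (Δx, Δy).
(-1.4, 1.0)

The blue square was at (4.3, 3.6) in frame 1 and (2.9, 4.6) in frame 2.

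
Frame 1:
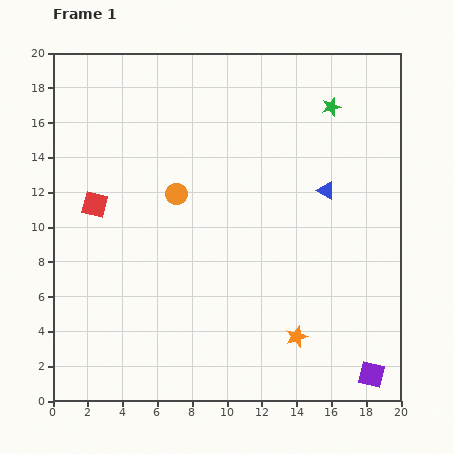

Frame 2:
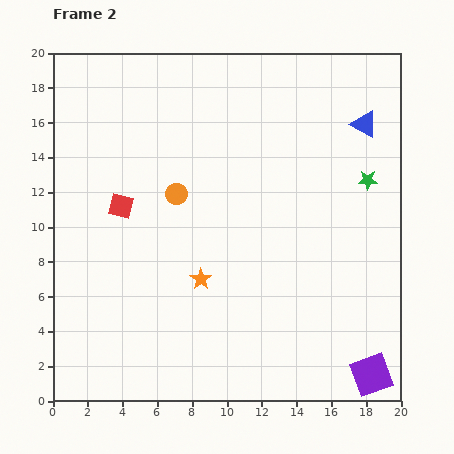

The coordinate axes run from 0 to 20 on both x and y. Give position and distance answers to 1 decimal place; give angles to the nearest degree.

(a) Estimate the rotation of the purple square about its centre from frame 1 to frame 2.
33° counter-clockwise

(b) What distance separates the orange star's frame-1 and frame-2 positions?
6.4

The orange star moved from (14.0, 3.7) to (8.5, 7.0), a distance of √(5.5² + 3.3²) ≈ 6.4.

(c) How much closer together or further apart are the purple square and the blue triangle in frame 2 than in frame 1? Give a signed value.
+3.5

Distance in frame 1: 10.9. Distance in frame 2: 14.4.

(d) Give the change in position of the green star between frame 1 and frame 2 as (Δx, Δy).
(2.1, -4.2)

The green star was at (16.0, 16.9) in frame 1 and (18.1, 12.7) in frame 2.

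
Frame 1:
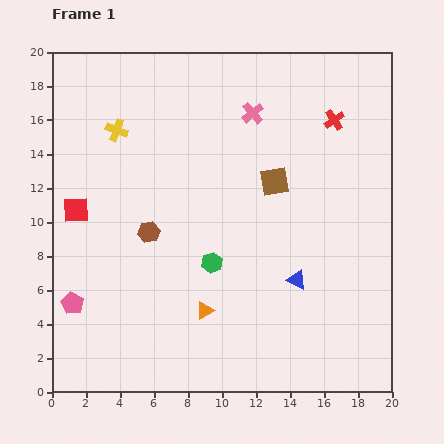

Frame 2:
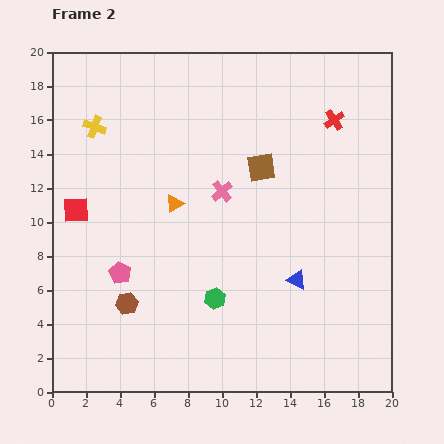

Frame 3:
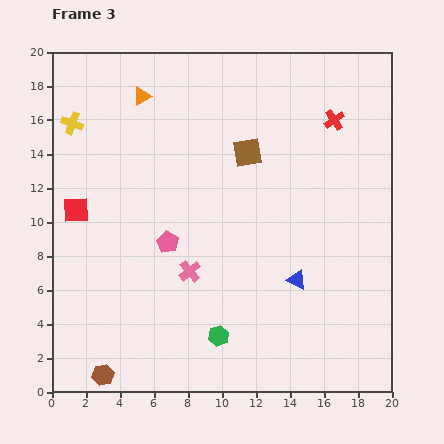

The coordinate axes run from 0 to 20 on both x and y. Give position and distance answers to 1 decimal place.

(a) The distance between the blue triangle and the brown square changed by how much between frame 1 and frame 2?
+1.0

Distance in frame 1: 5.9. Distance in frame 2: 6.9.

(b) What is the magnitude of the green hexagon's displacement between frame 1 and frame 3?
4.3

The green hexagon moved from (9.4, 7.6) to (9.8, 3.3), a distance of √(0.4² + 4.3²) ≈ 4.3.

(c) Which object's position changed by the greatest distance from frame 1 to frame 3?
the orange triangle

(moved 13.1; next 10.0)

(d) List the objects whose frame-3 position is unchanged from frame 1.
the red square, the blue triangle, the red cross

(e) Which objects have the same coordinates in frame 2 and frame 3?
the red square, the blue triangle, the red cross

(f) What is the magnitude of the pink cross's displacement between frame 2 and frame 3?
5.1

The pink cross moved from (10.0, 11.8) to (8.1, 7.1), a distance of √(1.9² + 4.7²) ≈ 5.1.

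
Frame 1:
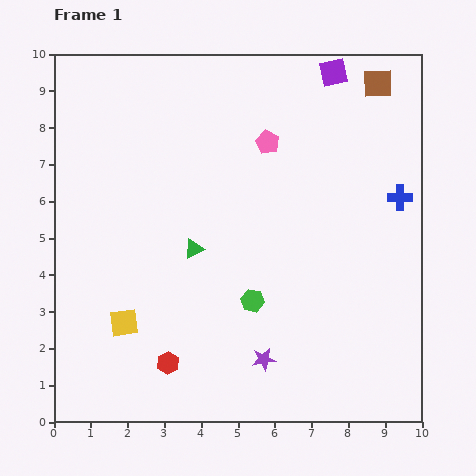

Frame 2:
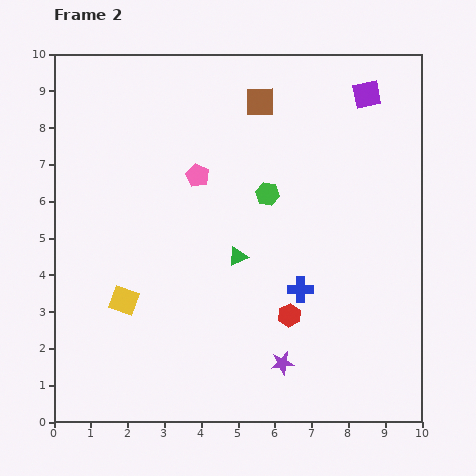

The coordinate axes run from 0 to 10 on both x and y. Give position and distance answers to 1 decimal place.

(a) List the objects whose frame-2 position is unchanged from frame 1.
none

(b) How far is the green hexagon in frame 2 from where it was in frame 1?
2.9

The green hexagon moved from (5.4, 3.3) to (5.8, 6.2), a distance of √(0.4² + 2.9²) ≈ 2.9.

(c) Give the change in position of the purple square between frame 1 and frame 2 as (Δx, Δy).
(0.9, -0.6)

The purple square was at (7.6, 9.5) in frame 1 and (8.5, 8.9) in frame 2.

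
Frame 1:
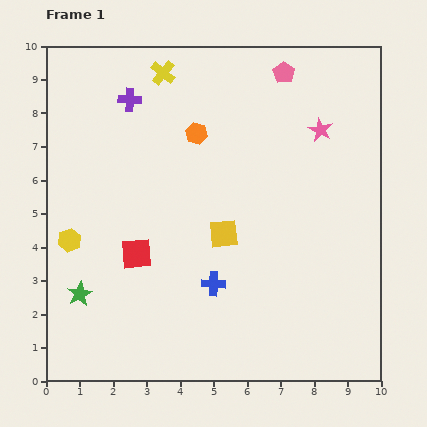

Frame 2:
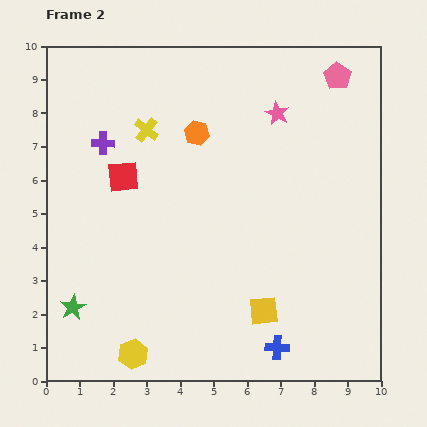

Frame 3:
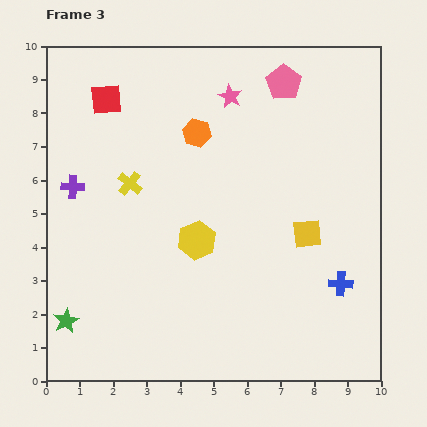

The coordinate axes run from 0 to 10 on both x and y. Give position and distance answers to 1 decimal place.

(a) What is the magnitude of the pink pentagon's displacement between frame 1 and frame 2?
1.6

The pink pentagon moved from (7.1, 9.2) to (8.7, 9.1), a distance of √(1.6² + 0.1²) ≈ 1.6.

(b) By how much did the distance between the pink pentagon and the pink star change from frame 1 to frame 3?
-0.4

Distance in frame 1: 2.0. Distance in frame 3: 1.6.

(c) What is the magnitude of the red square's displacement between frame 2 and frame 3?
2.4

The red square moved from (2.3, 6.1) to (1.8, 8.4), a distance of √(0.5² + 2.3²) ≈ 2.4.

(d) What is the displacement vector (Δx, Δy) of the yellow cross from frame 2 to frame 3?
(-0.5, -1.6)

The yellow cross was at (3.0, 7.5) in frame 2 and (2.5, 5.9) in frame 3.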